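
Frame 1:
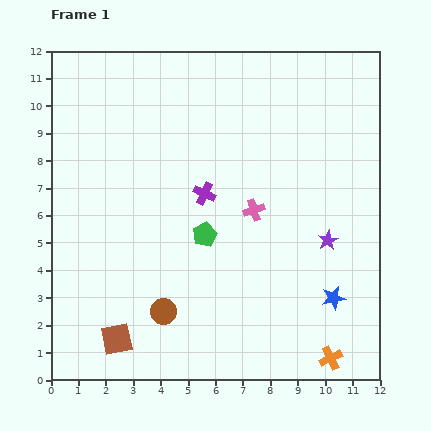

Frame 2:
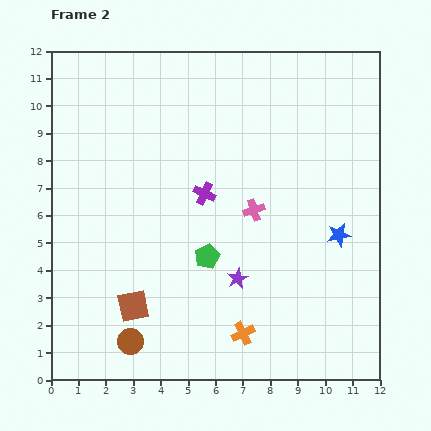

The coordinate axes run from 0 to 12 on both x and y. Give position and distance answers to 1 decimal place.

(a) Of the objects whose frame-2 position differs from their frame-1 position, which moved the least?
the green pentagon

(moved 0.8)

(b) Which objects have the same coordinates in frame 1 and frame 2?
the pink cross, the purple cross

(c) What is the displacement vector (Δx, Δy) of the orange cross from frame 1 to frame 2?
(-3.2, 0.9)

The orange cross was at (10.2, 0.8) in frame 1 and (7.0, 1.7) in frame 2.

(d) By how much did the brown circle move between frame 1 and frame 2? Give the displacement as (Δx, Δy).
(-1.2, -1.1)

The brown circle was at (4.1, 2.5) in frame 1 and (2.9, 1.4) in frame 2.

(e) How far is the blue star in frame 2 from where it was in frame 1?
2.3

The blue star moved from (10.3, 3.0) to (10.5, 5.3), a distance of √(0.2² + 2.3²) ≈ 2.3.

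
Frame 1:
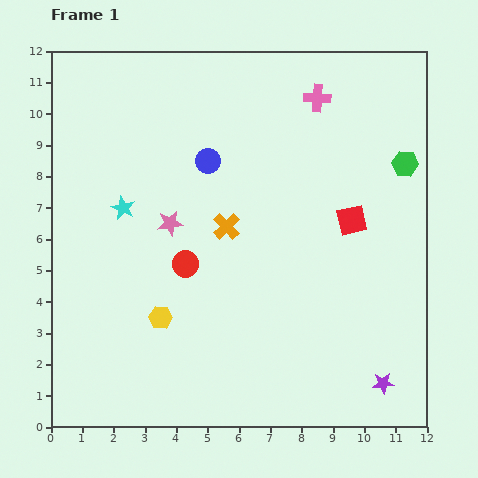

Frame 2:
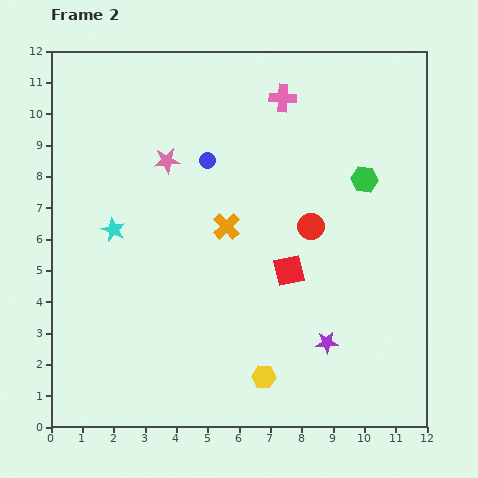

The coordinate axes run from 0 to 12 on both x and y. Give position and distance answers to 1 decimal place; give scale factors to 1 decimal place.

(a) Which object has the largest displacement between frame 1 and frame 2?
the red circle

(moved 4.2; next 3.8)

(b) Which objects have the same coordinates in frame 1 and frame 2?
the blue circle, the orange cross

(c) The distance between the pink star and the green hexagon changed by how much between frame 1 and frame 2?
-1.4

Distance in frame 1: 7.7. Distance in frame 2: 6.3.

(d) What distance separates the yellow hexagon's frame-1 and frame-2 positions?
3.8

The yellow hexagon moved from (3.5, 3.5) to (6.8, 1.6), a distance of √(3.3² + 1.9²) ≈ 3.8.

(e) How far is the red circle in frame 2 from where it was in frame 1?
4.2

The red circle moved from (4.3, 5.2) to (8.3, 6.4), a distance of √(4.0² + 1.2²) ≈ 4.2.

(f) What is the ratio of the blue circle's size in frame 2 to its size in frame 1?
0.6×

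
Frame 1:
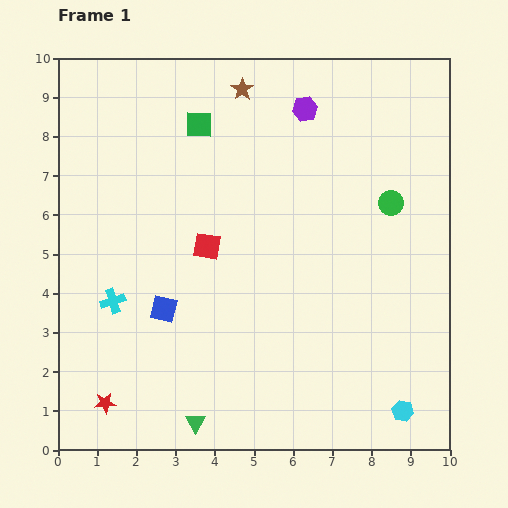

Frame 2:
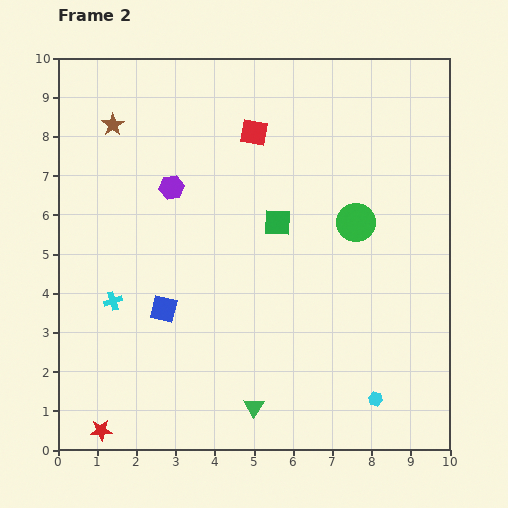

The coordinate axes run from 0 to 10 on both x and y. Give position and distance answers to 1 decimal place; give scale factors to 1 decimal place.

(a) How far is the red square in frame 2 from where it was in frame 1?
3.1

The red square moved from (3.8, 5.2) to (5.0, 8.1), a distance of √(1.2² + 2.9²) ≈ 3.1.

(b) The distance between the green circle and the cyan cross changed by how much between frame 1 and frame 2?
-1.0

Distance in frame 1: 7.5. Distance in frame 2: 6.5.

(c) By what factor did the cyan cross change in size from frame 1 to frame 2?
0.8×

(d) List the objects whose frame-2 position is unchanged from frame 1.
the blue square, the cyan cross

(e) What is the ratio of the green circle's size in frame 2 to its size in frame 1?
1.6×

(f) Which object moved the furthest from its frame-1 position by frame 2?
the purple hexagon

(moved 3.9; next 3.4)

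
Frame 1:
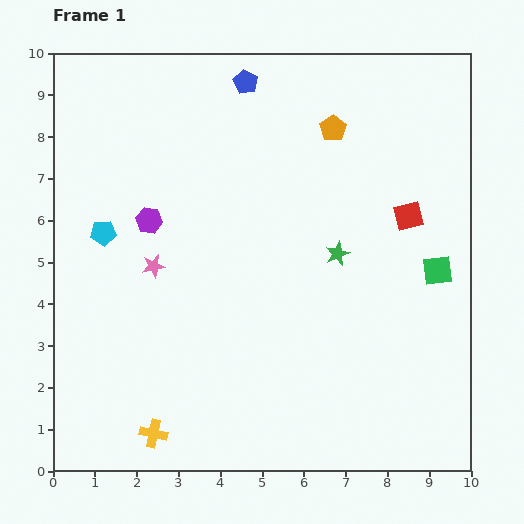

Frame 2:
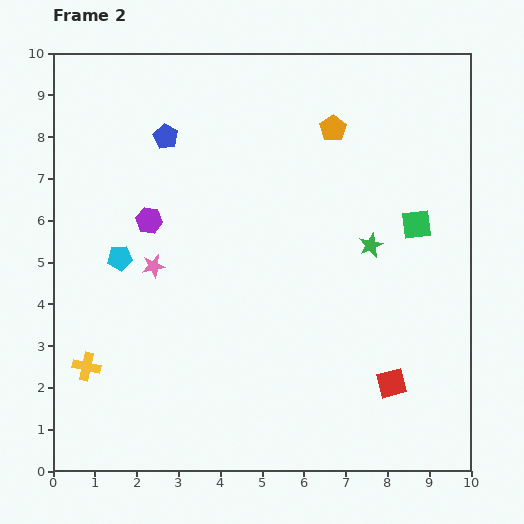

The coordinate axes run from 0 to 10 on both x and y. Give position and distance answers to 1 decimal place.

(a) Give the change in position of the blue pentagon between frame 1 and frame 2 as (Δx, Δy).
(-1.9, -1.3)

The blue pentagon was at (4.6, 9.3) in frame 1 and (2.7, 8.0) in frame 2.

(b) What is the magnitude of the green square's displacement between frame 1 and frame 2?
1.2

The green square moved from (9.2, 4.8) to (8.7, 5.9), a distance of √(0.5² + 1.1²) ≈ 1.2.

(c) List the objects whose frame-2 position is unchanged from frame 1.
the purple hexagon, the orange pentagon, the pink star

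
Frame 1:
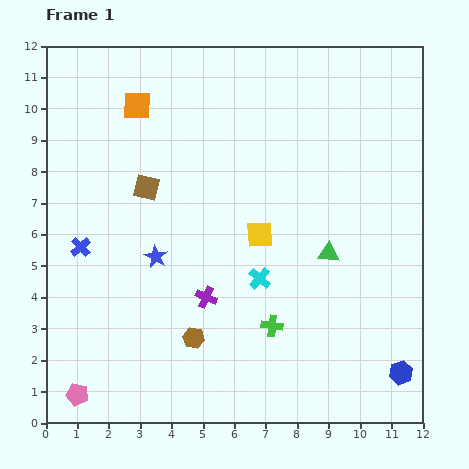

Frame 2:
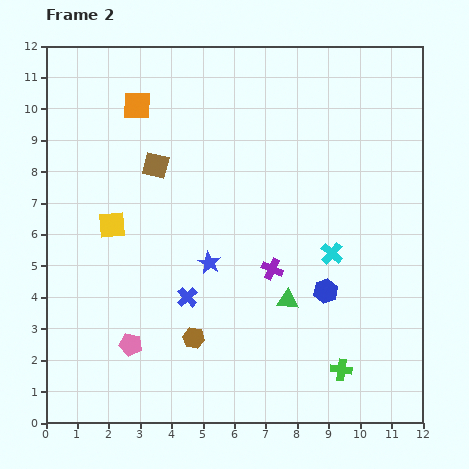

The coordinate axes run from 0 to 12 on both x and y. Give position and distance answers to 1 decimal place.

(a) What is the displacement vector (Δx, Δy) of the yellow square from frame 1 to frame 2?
(-4.7, 0.3)

The yellow square was at (6.8, 6.0) in frame 1 and (2.1, 6.3) in frame 2.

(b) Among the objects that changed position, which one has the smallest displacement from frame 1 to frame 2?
the brown square

(moved 0.8)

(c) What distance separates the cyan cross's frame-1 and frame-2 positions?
2.4

The cyan cross moved from (6.8, 4.6) to (9.1, 5.4), a distance of √(2.3² + 0.8²) ≈ 2.4.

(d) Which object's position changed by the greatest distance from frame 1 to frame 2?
the yellow square

(moved 4.7; next 3.8)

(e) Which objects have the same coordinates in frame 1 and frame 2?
the orange square, the brown hexagon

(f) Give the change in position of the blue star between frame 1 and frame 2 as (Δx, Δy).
(1.7, -0.2)

The blue star was at (3.5, 5.3) in frame 1 and (5.2, 5.1) in frame 2.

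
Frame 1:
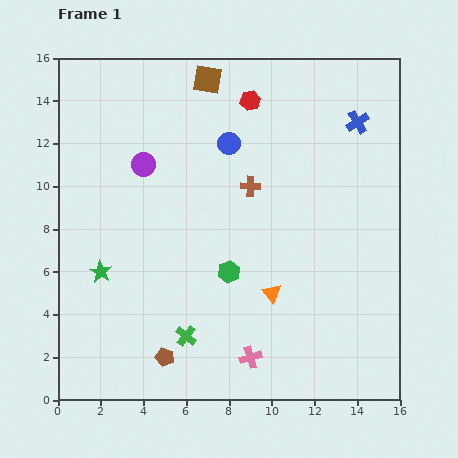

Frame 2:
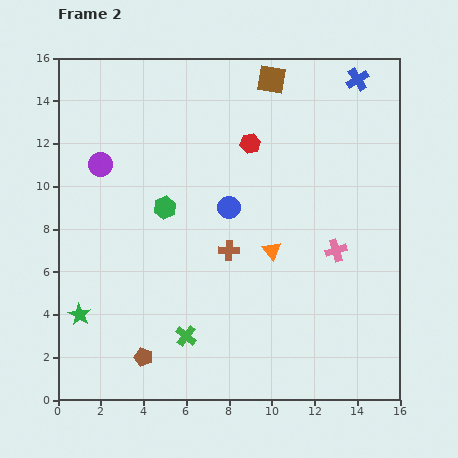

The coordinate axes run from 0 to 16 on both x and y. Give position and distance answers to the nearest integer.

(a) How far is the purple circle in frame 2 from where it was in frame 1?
2

The purple circle moved from (4, 11) to (2, 11), a distance of √(2² + 0²) ≈ 2.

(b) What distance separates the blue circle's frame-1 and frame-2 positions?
3

The blue circle moved from (8, 12) to (8, 9), a distance of √(0² + 3²) ≈ 3.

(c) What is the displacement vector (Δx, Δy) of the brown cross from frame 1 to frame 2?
(-1, -3)

The brown cross was at (9, 10) in frame 1 and (8, 7) in frame 2.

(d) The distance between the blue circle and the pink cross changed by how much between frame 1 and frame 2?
-5

Distance in frame 1: 10. Distance in frame 2: 5.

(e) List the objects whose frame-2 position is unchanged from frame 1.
the green cross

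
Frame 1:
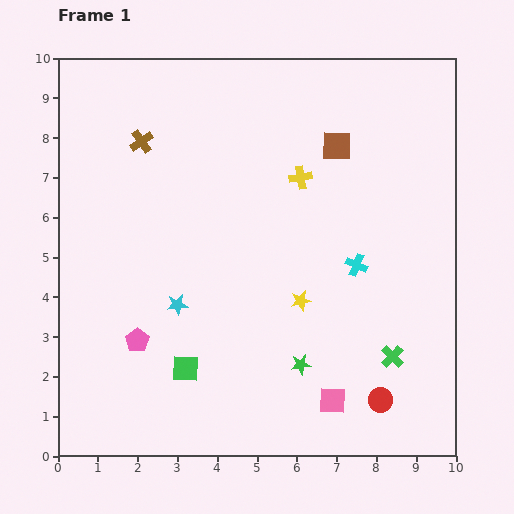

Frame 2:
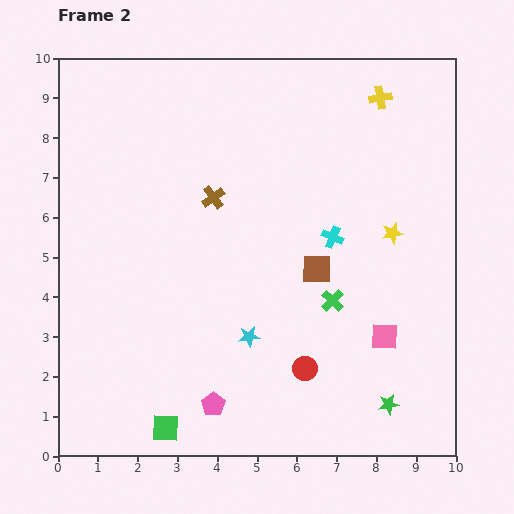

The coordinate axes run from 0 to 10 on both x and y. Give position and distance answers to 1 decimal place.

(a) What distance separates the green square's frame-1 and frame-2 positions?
1.6

The green square moved from (3.2, 2.2) to (2.7, 0.7), a distance of √(0.5² + 1.5²) ≈ 1.6.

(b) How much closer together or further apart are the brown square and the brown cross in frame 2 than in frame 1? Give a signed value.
-1.7

Distance in frame 1: 4.9. Distance in frame 2: 3.2.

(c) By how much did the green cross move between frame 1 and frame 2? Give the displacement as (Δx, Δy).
(-1.5, 1.4)

The green cross was at (8.4, 2.5) in frame 1 and (6.9, 3.9) in frame 2.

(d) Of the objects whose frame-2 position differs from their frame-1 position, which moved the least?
the cyan cross

(moved 0.9)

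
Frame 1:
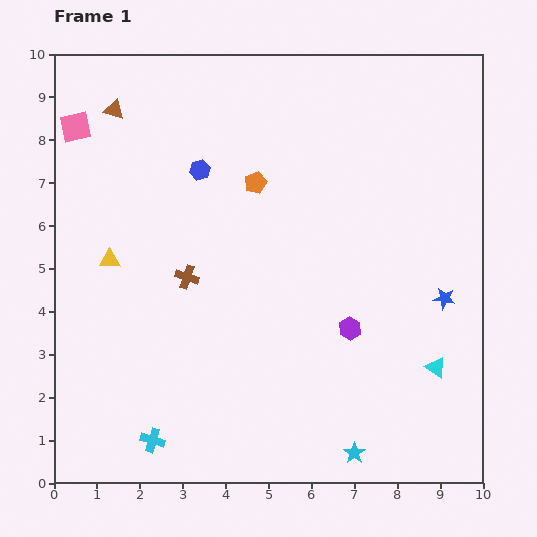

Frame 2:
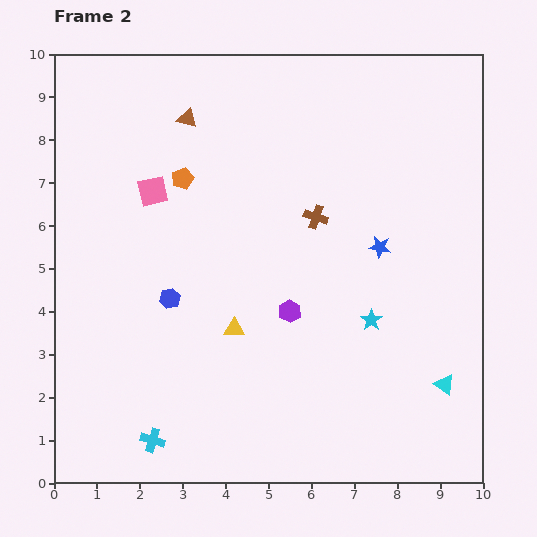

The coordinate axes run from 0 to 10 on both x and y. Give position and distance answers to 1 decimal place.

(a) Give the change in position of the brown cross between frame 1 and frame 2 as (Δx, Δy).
(3.0, 1.4)

The brown cross was at (3.1, 4.8) in frame 1 and (6.1, 6.2) in frame 2.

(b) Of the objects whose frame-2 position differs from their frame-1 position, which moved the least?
the cyan triangle

(moved 0.4)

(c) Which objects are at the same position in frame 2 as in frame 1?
the cyan cross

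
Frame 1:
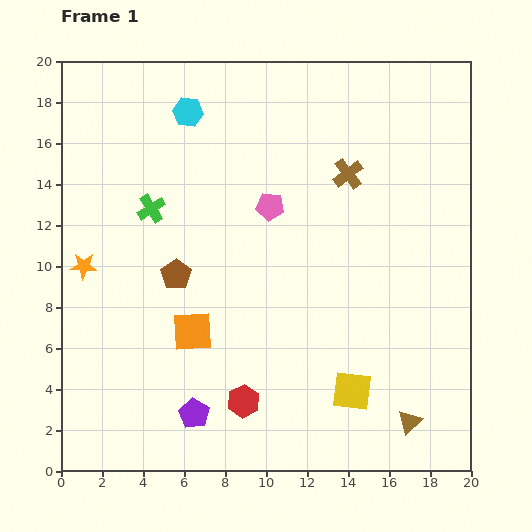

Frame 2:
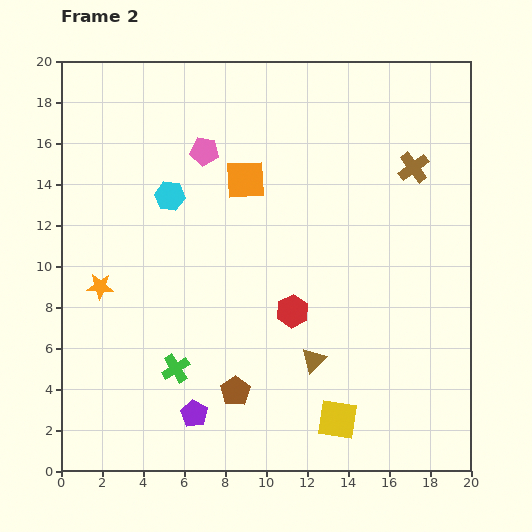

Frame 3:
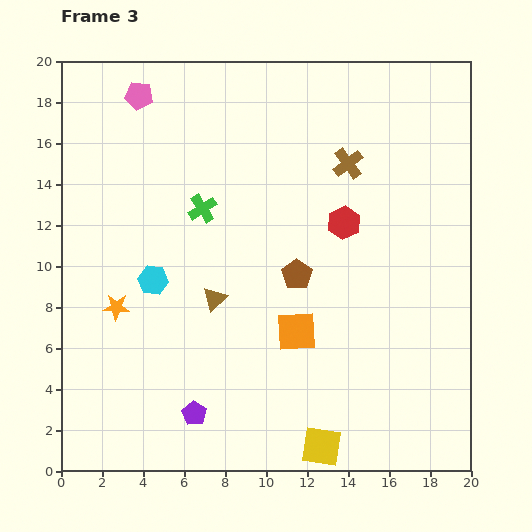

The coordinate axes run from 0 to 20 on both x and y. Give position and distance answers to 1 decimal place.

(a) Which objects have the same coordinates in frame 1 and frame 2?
the purple pentagon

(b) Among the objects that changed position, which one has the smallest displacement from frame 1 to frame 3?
the brown cross

(moved 0.5)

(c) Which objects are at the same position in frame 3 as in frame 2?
the purple pentagon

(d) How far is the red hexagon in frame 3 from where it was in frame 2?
5.0

The red hexagon moved from (11.3, 7.8) to (13.8, 12.1), a distance of √(2.5² + 4.3²) ≈ 5.0.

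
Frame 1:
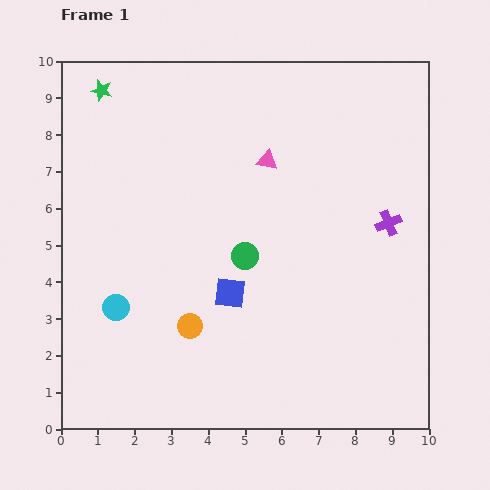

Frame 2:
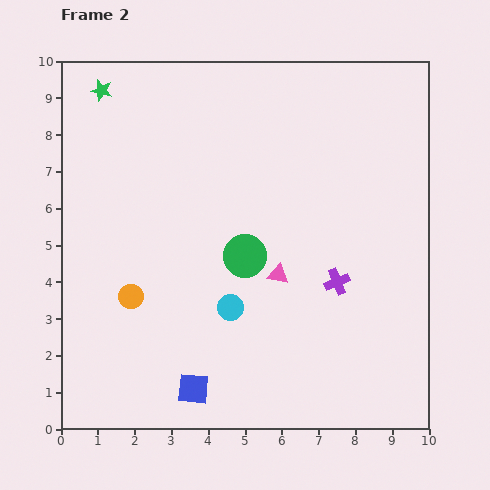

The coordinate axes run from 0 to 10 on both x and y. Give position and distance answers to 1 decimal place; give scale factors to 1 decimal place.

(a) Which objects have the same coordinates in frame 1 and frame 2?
the green circle, the green star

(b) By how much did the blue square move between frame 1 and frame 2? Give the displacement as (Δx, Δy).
(-1.0, -2.6)

The blue square was at (4.6, 3.7) in frame 1 and (3.6, 1.1) in frame 2.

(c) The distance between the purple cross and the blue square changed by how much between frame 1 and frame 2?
+0.2

Distance in frame 1: 4.7. Distance in frame 2: 4.9.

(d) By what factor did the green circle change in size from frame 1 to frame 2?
1.6×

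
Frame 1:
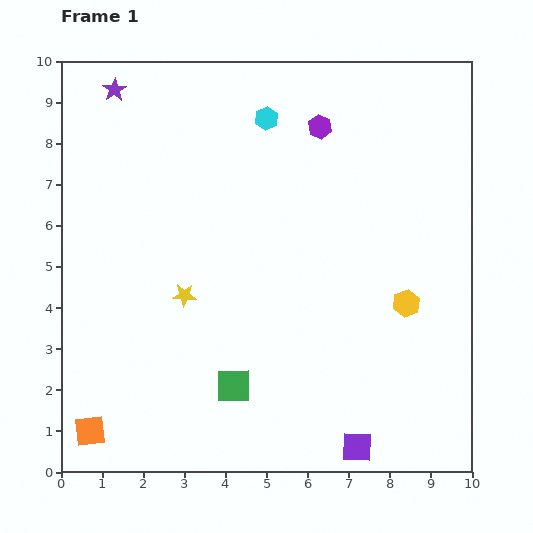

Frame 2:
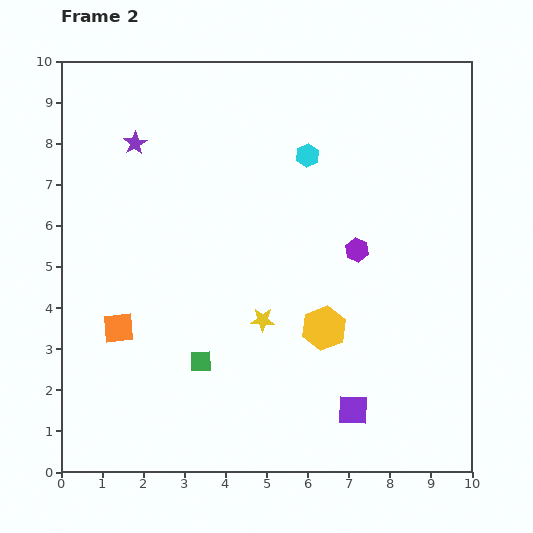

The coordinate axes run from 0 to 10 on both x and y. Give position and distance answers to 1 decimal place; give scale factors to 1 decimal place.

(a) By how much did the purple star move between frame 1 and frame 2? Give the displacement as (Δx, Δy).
(0.5, -1.3)

The purple star was at (1.3, 9.3) in frame 1 and (1.8, 8.0) in frame 2.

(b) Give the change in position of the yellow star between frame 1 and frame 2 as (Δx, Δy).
(1.9, -0.6)

The yellow star was at (3.0, 4.3) in frame 1 and (4.9, 3.7) in frame 2.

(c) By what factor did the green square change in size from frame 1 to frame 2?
0.6×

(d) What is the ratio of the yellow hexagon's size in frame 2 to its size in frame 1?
1.6×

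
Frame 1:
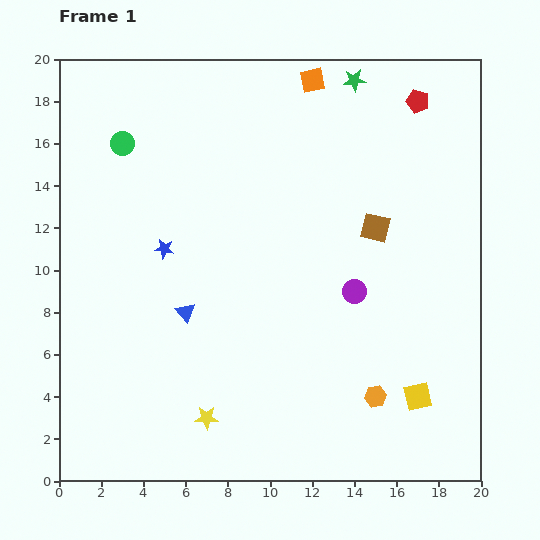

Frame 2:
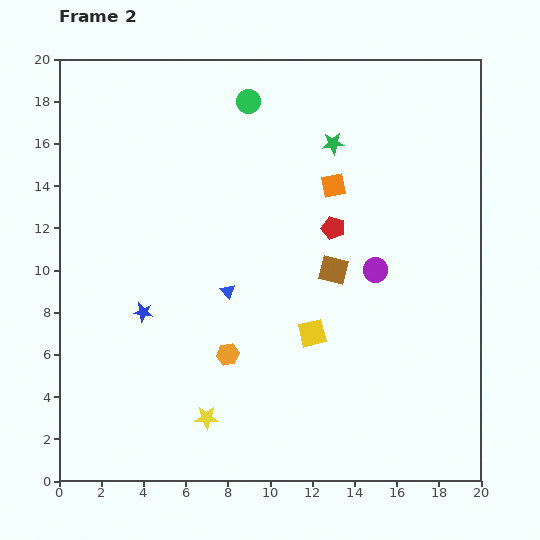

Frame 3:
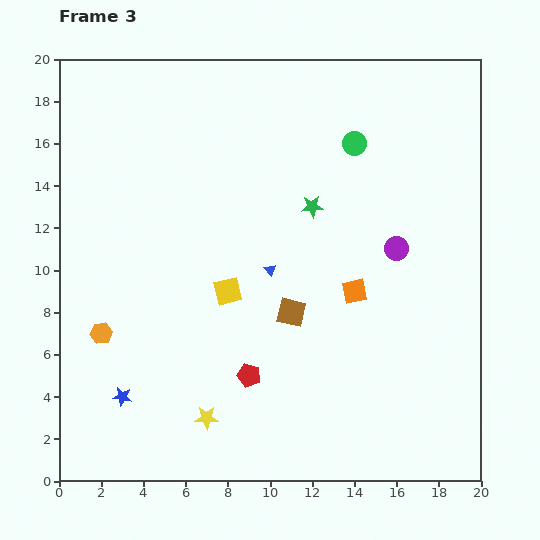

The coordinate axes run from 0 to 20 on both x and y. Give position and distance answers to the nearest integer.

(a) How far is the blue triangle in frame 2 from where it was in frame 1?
2

The blue triangle moved from (6, 8) to (8, 9), a distance of √(2² + 1²) ≈ 2.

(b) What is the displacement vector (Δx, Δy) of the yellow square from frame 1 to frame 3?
(-9, 5)

The yellow square was at (17, 4) in frame 1 and (8, 9) in frame 3.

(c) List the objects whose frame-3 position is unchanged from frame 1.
the yellow star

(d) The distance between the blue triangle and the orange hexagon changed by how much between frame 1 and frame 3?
-1

Distance in frame 1: 10. Distance in frame 3: 9.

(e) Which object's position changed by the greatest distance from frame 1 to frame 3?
the red pentagon

(moved 15; next 13)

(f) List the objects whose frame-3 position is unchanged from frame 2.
the yellow star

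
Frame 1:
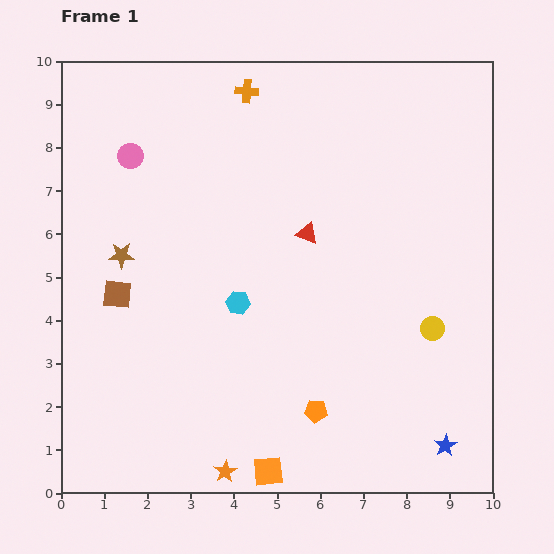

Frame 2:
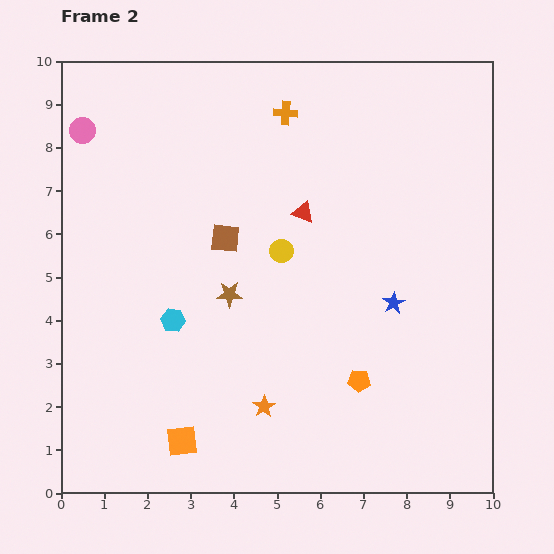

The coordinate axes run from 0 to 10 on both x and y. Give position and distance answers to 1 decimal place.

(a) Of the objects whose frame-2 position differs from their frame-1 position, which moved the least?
the red triangle

(moved 0.5)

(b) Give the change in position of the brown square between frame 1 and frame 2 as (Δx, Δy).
(2.5, 1.3)

The brown square was at (1.3, 4.6) in frame 1 and (3.8, 5.9) in frame 2.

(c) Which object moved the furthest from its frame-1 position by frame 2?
the yellow circle

(moved 3.9; next 3.5)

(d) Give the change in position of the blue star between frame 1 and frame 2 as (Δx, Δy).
(-1.2, 3.3)

The blue star was at (8.9, 1.1) in frame 1 and (7.7, 4.4) in frame 2.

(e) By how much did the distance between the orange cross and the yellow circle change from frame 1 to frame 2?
-3.8

Distance in frame 1: 7.0. Distance in frame 2: 3.2.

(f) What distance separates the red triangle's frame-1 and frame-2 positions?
0.5

The red triangle moved from (5.7, 6.0) to (5.6, 6.5), a distance of √(0.1² + 0.5²) ≈ 0.5.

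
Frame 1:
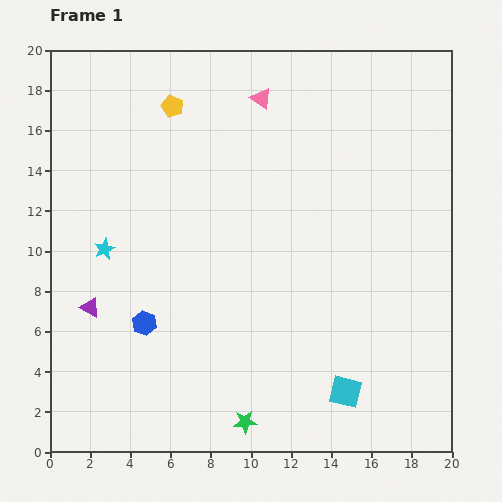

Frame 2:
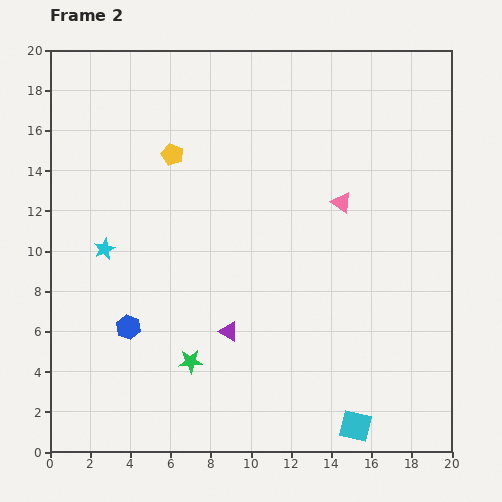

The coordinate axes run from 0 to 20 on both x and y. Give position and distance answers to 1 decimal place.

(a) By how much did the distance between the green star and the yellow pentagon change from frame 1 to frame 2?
-5.8

Distance in frame 1: 16.1. Distance in frame 2: 10.3.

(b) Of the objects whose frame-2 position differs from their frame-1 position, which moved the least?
the blue hexagon

(moved 0.8)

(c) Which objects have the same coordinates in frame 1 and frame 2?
the cyan star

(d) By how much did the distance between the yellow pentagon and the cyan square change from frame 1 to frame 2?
-0.3

Distance in frame 1: 16.6. Distance in frame 2: 16.3.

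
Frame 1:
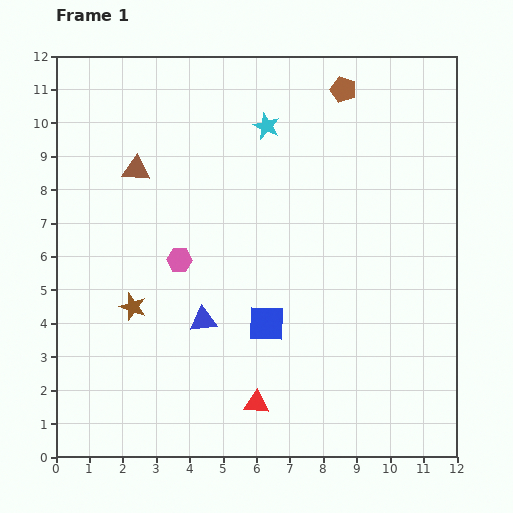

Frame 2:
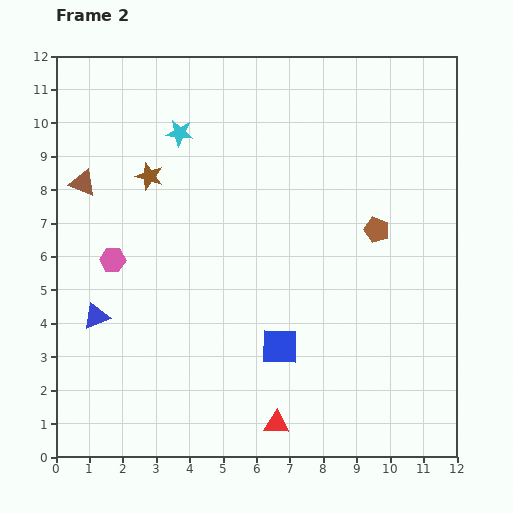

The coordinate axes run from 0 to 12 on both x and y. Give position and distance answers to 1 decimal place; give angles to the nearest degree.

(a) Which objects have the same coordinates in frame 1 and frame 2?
none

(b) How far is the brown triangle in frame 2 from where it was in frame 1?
1.6

The brown triangle moved from (2.4, 8.6) to (0.8, 8.2), a distance of √(1.6² + 0.4²) ≈ 1.6.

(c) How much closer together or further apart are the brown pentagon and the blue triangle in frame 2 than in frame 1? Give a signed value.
+0.7

Distance in frame 1: 8.1. Distance in frame 2: 8.8.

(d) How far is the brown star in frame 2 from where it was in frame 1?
3.9

The brown star moved from (2.3, 4.5) to (2.8, 8.4), a distance of √(0.5² + 3.9²) ≈ 3.9.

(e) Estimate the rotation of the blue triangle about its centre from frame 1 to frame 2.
16° counter-clockwise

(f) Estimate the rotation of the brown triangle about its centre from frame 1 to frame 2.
17° clockwise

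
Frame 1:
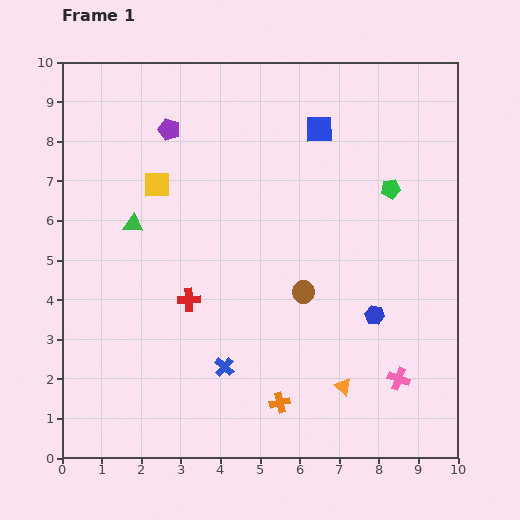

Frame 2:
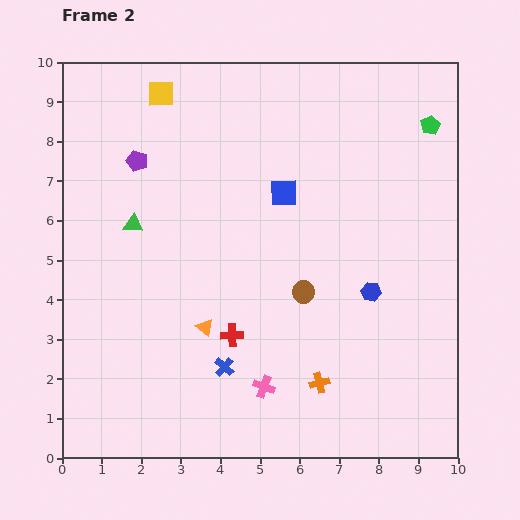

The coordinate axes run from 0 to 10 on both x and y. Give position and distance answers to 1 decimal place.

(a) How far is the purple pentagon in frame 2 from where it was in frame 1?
1.1

The purple pentagon moved from (2.7, 8.3) to (1.9, 7.5), a distance of √(0.8² + 0.8²) ≈ 1.1.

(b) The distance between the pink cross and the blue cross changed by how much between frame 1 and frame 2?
-3.3

Distance in frame 1: 4.4. Distance in frame 2: 1.1.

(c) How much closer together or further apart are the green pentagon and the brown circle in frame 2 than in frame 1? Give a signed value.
+1.9

Distance in frame 1: 3.4. Distance in frame 2: 5.3.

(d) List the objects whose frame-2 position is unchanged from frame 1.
the blue cross, the brown circle, the green triangle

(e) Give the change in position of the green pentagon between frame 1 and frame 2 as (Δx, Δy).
(1.0, 1.6)

The green pentagon was at (8.3, 6.8) in frame 1 and (9.3, 8.4) in frame 2.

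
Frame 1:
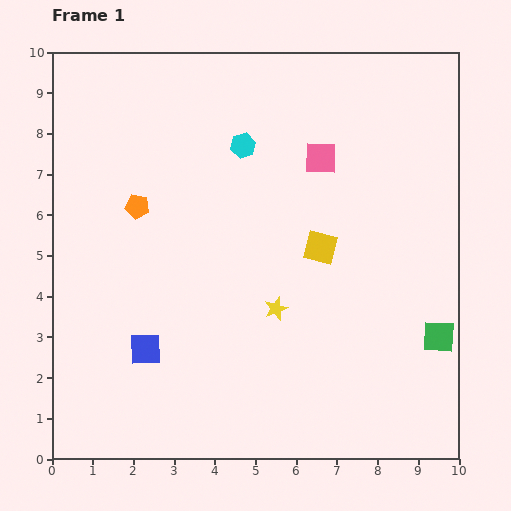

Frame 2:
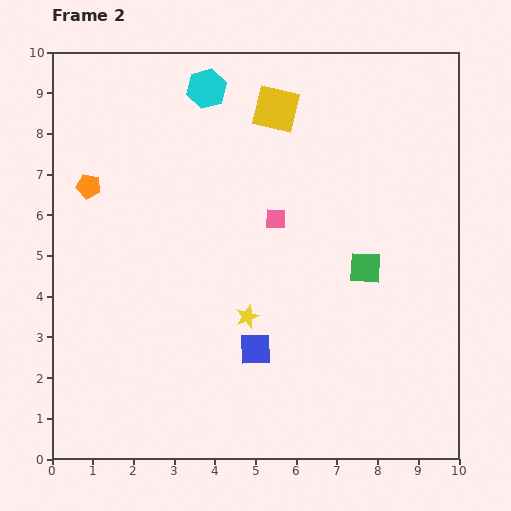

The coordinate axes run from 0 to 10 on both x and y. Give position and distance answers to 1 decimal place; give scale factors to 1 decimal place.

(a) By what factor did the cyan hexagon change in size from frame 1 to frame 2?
1.6×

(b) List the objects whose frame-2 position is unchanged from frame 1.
none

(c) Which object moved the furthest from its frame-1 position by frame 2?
the yellow square

(moved 3.6; next 2.7)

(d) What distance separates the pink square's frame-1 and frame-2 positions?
1.9

The pink square moved from (6.6, 7.4) to (5.5, 5.9), a distance of √(1.1² + 1.5²) ≈ 1.9.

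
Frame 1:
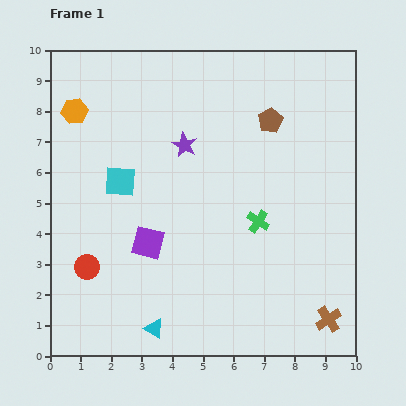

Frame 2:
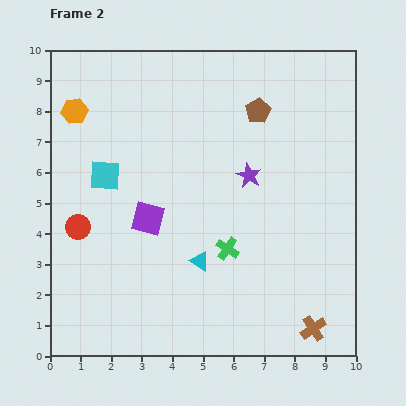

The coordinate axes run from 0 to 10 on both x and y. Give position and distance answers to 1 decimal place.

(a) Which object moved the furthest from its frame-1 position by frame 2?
the cyan triangle

(moved 2.7; next 2.3)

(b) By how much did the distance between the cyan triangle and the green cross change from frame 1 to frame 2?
-3.9

Distance in frame 1: 4.9. Distance in frame 2: 1.0.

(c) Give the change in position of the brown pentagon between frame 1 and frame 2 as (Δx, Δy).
(-0.4, 0.3)

The brown pentagon was at (7.2, 7.7) in frame 1 and (6.8, 8.0) in frame 2.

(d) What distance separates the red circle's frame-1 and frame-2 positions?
1.3

The red circle moved from (1.2, 2.9) to (0.9, 4.2), a distance of √(0.3² + 1.3²) ≈ 1.3.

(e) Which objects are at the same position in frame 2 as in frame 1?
the orange hexagon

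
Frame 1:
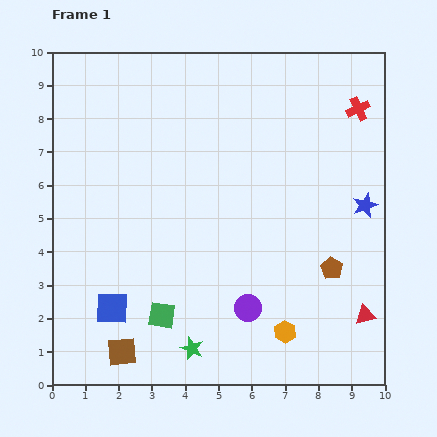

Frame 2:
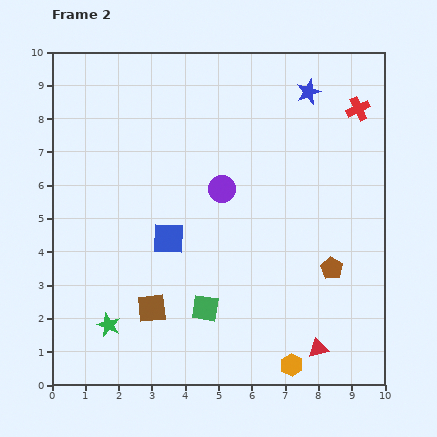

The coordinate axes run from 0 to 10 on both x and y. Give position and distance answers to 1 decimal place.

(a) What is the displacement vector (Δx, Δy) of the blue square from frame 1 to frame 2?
(1.7, 2.1)

The blue square was at (1.8, 2.3) in frame 1 and (3.5, 4.4) in frame 2.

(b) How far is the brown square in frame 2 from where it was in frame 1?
1.6

The brown square moved from (2.1, 1.0) to (3.0, 2.3), a distance of √(0.9² + 1.3²) ≈ 1.6.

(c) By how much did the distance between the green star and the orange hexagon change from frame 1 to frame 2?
+2.8

Distance in frame 1: 2.8. Distance in frame 2: 5.6.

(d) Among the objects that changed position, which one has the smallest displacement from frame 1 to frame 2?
the orange hexagon

(moved 1.0)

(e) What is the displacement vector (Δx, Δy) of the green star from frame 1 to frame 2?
(-2.5, 0.7)

The green star was at (4.2, 1.1) in frame 1 and (1.7, 1.8) in frame 2.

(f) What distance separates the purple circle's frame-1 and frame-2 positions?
3.7

The purple circle moved from (5.9, 2.3) to (5.1, 5.9), a distance of √(0.8² + 3.6²) ≈ 3.7.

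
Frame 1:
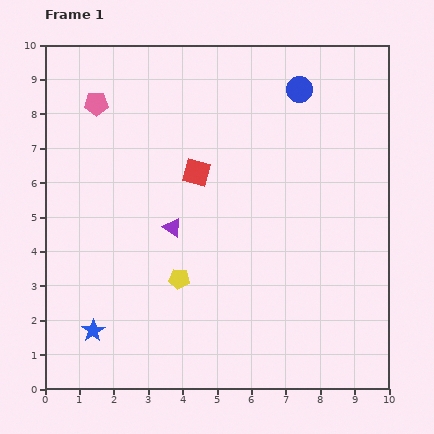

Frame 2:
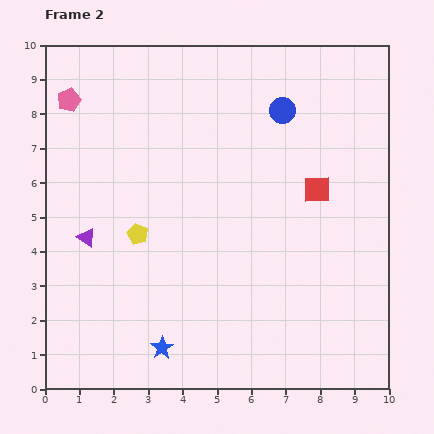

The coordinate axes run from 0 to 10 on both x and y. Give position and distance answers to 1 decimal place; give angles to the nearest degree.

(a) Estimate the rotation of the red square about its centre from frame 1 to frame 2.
16° counter-clockwise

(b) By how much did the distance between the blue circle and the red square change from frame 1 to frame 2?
-1.3

Distance in frame 1: 3.8. Distance in frame 2: 2.5.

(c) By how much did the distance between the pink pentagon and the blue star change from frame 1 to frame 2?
+1.1

Distance in frame 1: 6.6. Distance in frame 2: 7.7.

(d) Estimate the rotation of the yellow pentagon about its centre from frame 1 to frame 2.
18° clockwise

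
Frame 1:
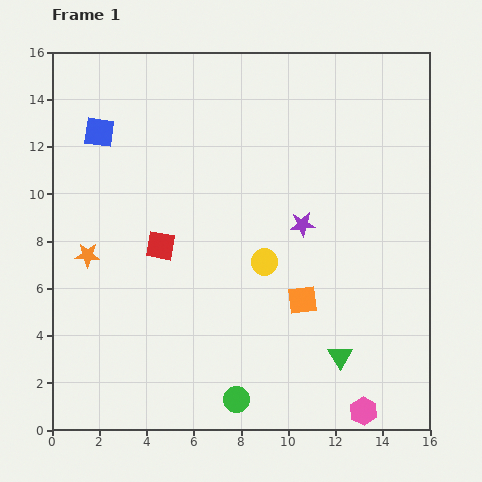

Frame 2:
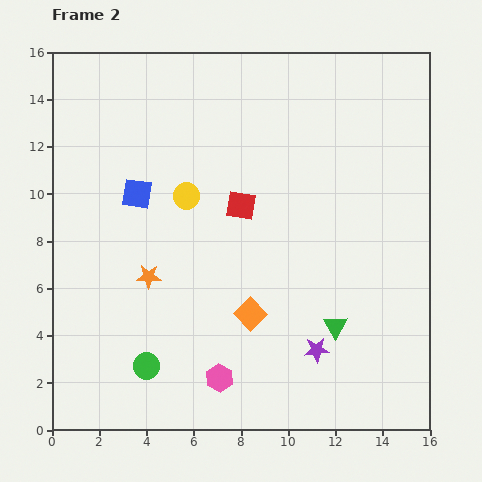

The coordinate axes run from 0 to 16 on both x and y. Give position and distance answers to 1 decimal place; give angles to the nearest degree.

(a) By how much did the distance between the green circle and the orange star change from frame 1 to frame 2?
-5.0

Distance in frame 1: 8.8. Distance in frame 2: 3.8.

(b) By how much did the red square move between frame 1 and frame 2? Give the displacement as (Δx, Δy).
(3.4, 1.7)

The red square was at (4.6, 7.8) in frame 1 and (8.0, 9.5) in frame 2.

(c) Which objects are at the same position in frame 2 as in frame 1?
none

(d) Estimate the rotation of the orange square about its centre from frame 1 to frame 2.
37° counter-clockwise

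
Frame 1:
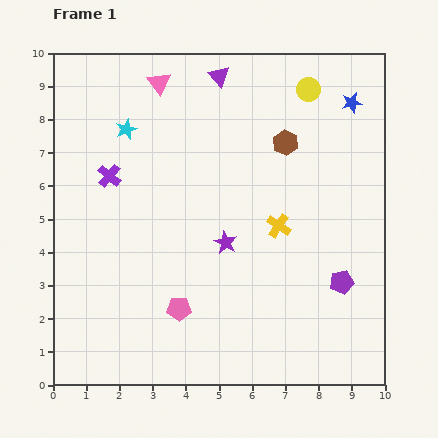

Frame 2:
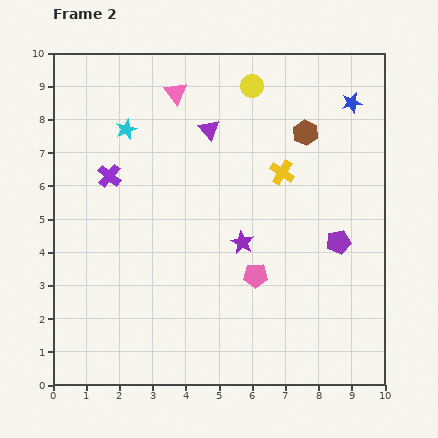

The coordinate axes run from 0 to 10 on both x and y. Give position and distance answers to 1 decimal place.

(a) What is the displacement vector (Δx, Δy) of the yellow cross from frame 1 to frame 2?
(0.1, 1.6)

The yellow cross was at (6.8, 4.8) in frame 1 and (6.9, 6.4) in frame 2.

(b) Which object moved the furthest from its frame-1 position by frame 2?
the pink pentagon

(moved 2.5; next 1.7)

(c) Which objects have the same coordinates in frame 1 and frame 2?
the blue star, the cyan star, the purple cross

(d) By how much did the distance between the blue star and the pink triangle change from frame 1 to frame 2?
-0.5

Distance in frame 1: 5.8. Distance in frame 2: 5.3.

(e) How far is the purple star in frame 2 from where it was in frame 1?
0.5

The purple star moved from (5.2, 4.3) to (5.7, 4.3), a distance of √(0.5² + 0.0²) ≈ 0.5.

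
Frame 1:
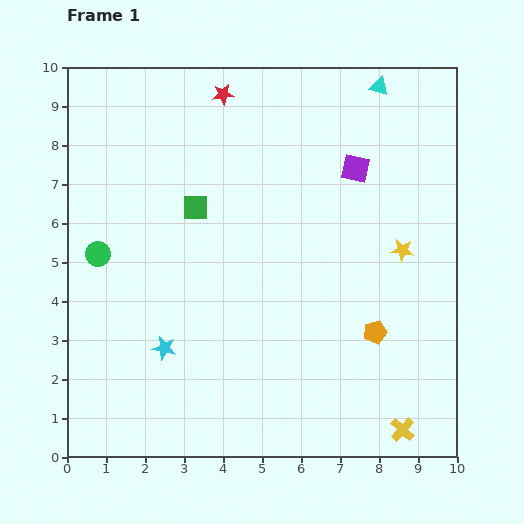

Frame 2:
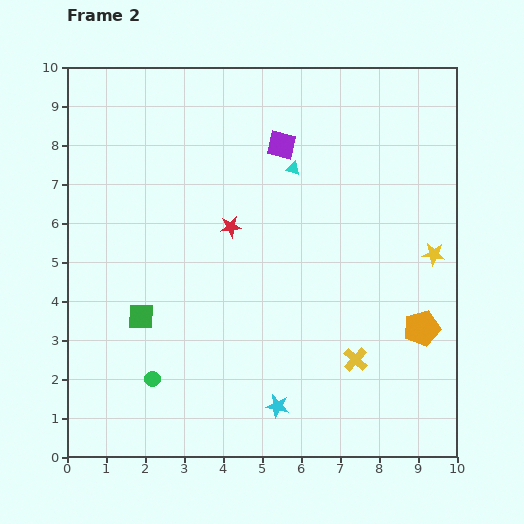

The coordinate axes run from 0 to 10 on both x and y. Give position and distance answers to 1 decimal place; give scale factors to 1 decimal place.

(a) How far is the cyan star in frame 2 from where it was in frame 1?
3.3

The cyan star moved from (2.5, 2.8) to (5.4, 1.3), a distance of √(2.9² + 1.5²) ≈ 3.3.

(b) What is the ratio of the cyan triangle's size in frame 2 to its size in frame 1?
0.7×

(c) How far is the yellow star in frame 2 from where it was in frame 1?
0.8

The yellow star moved from (8.6, 5.3) to (9.4, 5.2), a distance of √(0.8² + 0.1²) ≈ 0.8.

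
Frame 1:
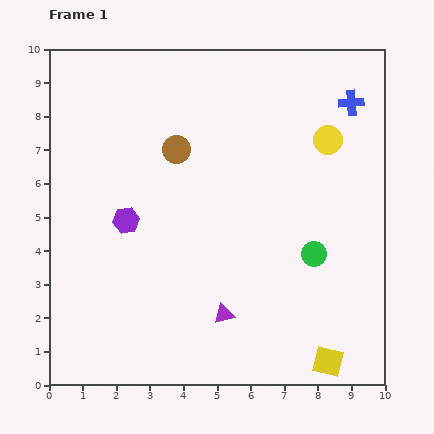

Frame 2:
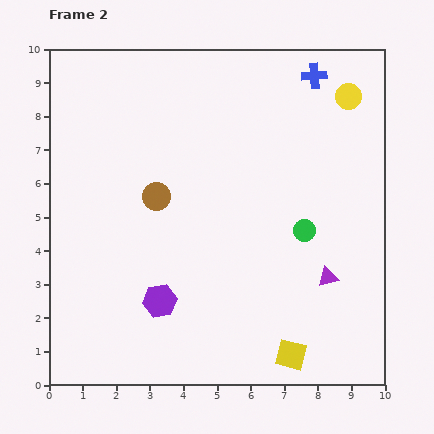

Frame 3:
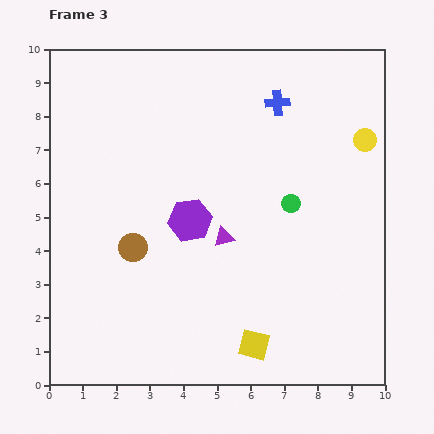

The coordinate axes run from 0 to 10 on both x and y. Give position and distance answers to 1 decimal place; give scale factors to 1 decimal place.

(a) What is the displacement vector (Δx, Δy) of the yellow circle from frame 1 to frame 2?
(0.6, 1.3)

The yellow circle was at (8.3, 7.3) in frame 1 and (8.9, 8.6) in frame 2.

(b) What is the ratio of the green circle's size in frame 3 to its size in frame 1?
0.8×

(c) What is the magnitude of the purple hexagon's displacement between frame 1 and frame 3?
1.9

The purple hexagon moved from (2.3, 4.9) to (4.2, 4.9), a distance of √(1.9² + 0.0²) ≈ 1.9.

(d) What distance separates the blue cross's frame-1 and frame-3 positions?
2.2

The blue cross moved from (9.0, 8.4) to (6.8, 8.4), a distance of √(2.2² + 0.0²) ≈ 2.2.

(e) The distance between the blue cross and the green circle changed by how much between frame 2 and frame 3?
-1.6

Distance in frame 2: 4.6. Distance in frame 3: 3.0.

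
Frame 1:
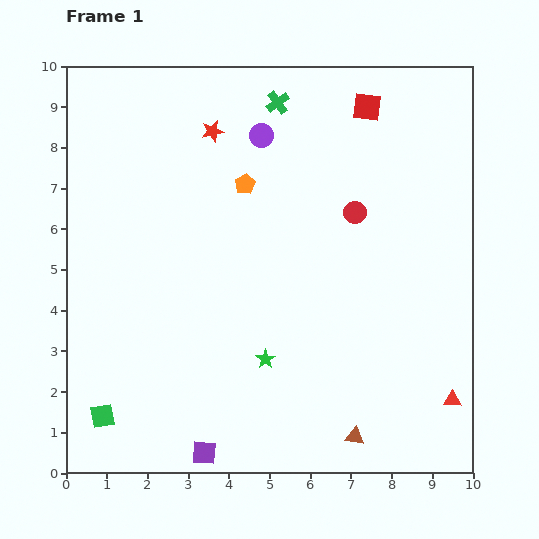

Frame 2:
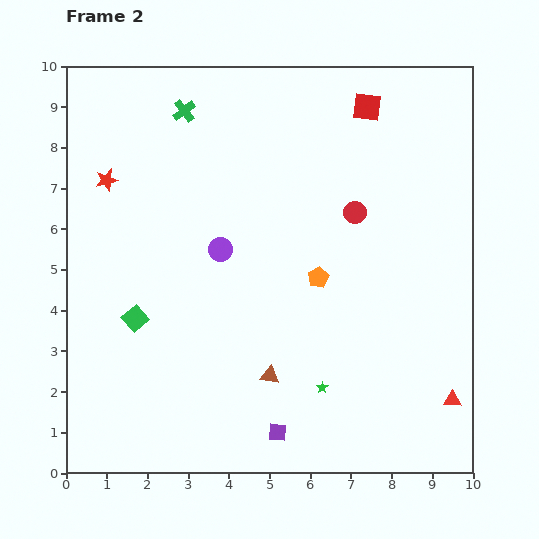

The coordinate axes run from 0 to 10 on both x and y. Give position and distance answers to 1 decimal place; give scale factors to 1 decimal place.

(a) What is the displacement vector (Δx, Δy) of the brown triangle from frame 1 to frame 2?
(-2.1, 1.5)

The brown triangle was at (7.1, 0.9) in frame 1 and (5.0, 2.4) in frame 2.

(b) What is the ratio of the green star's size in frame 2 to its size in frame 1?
0.6×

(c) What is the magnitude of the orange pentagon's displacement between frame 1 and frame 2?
2.9

The orange pentagon moved from (4.4, 7.1) to (6.2, 4.8), a distance of √(1.8² + 2.3²) ≈ 2.9.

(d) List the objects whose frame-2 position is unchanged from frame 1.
the red circle, the red square, the red triangle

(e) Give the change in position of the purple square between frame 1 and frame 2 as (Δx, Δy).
(1.8, 0.5)

The purple square was at (3.4, 0.5) in frame 1 and (5.2, 1.0) in frame 2.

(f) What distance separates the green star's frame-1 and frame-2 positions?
1.6

The green star moved from (4.9, 2.8) to (6.3, 2.1), a distance of √(1.4² + 0.7²) ≈ 1.6.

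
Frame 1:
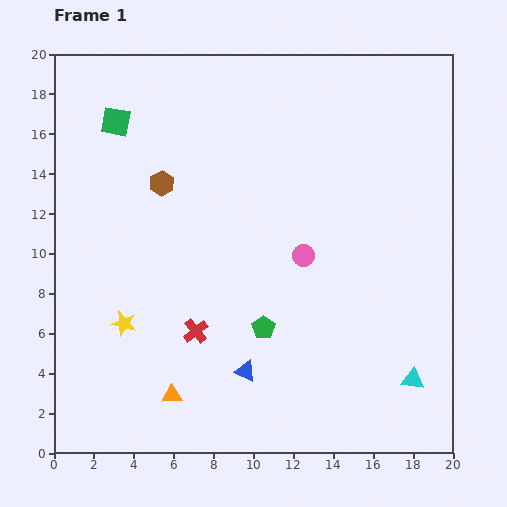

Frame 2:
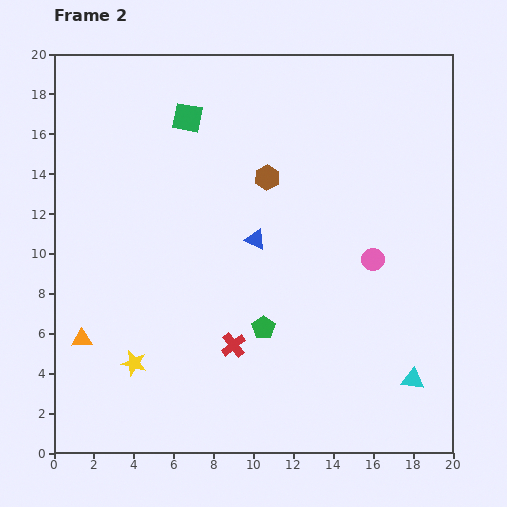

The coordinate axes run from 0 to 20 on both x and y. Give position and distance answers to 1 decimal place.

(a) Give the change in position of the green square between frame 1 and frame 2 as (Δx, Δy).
(3.6, 0.2)

The green square was at (3.1, 16.6) in frame 1 and (6.7, 16.8) in frame 2.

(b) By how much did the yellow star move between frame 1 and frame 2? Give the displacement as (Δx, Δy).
(0.5, -2.0)

The yellow star was at (3.5, 6.5) in frame 1 and (4.0, 4.5) in frame 2.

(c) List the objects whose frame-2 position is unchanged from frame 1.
the green pentagon, the cyan triangle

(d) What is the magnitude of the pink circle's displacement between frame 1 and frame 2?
3.5

The pink circle moved from (12.5, 9.9) to (16.0, 9.7), a distance of √(3.5² + 0.2²) ≈ 3.5.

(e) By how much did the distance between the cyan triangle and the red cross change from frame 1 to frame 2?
-2.0

Distance in frame 1: 11.2. Distance in frame 2: 9.2.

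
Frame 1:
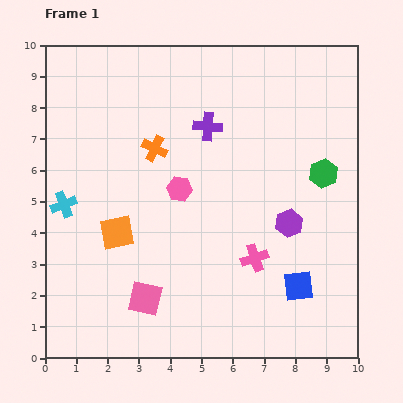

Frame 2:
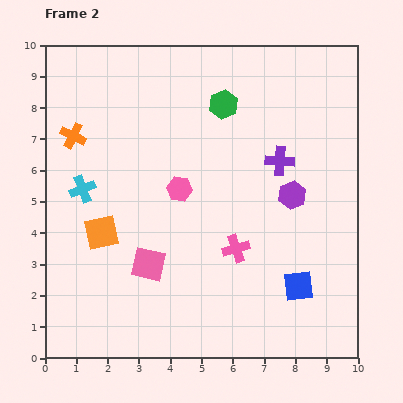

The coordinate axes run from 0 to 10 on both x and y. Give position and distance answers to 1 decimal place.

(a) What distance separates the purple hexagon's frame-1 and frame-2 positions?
0.9

The purple hexagon moved from (7.8, 4.3) to (7.9, 5.2), a distance of √(0.1² + 0.9²) ≈ 0.9.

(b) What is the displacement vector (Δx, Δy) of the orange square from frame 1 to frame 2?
(-0.5, 0.0)

The orange square was at (2.3, 4.0) in frame 1 and (1.8, 4.0) in frame 2.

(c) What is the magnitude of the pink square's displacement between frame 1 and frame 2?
1.1

The pink square moved from (3.2, 1.9) to (3.3, 3.0), a distance of √(0.1² + 1.1²) ≈ 1.1.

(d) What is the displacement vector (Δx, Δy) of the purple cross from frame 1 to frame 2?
(2.3, -1.1)

The purple cross was at (5.2, 7.4) in frame 1 and (7.5, 6.3) in frame 2.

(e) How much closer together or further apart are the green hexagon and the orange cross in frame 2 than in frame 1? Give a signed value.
-0.6

Distance in frame 1: 5.5. Distance in frame 2: 4.9.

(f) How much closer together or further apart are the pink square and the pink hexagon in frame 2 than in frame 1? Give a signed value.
-1.1

Distance in frame 1: 3.7. Distance in frame 2: 2.6.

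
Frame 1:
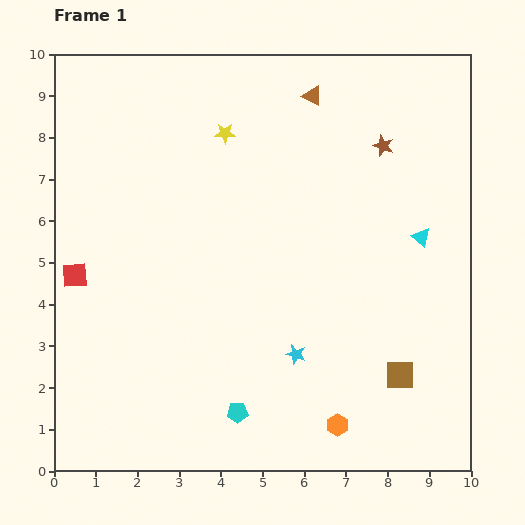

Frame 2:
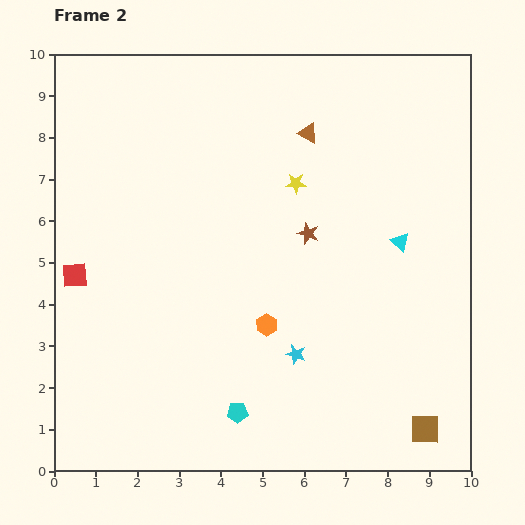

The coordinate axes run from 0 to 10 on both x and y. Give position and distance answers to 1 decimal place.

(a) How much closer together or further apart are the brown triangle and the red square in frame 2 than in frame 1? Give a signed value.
-0.5

Distance in frame 1: 7.1. Distance in frame 2: 6.6.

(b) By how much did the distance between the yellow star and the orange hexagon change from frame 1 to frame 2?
-4.0

Distance in frame 1: 7.5. Distance in frame 2: 3.5.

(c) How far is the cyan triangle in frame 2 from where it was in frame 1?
0.5

The cyan triangle moved from (8.8, 5.6) to (8.3, 5.5), a distance of √(0.5² + 0.1²) ≈ 0.5.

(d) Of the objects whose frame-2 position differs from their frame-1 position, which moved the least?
the cyan triangle

(moved 0.5)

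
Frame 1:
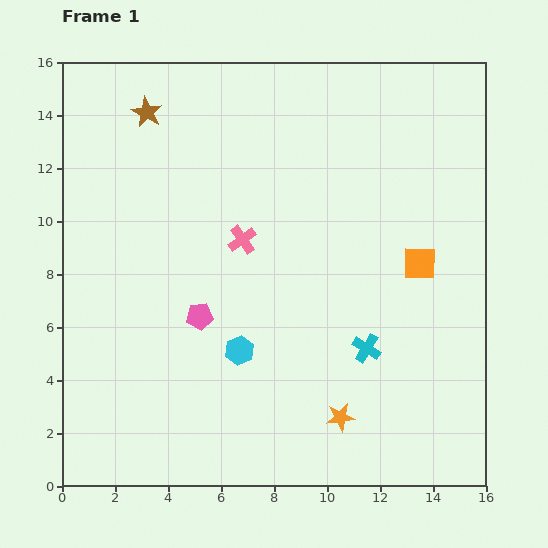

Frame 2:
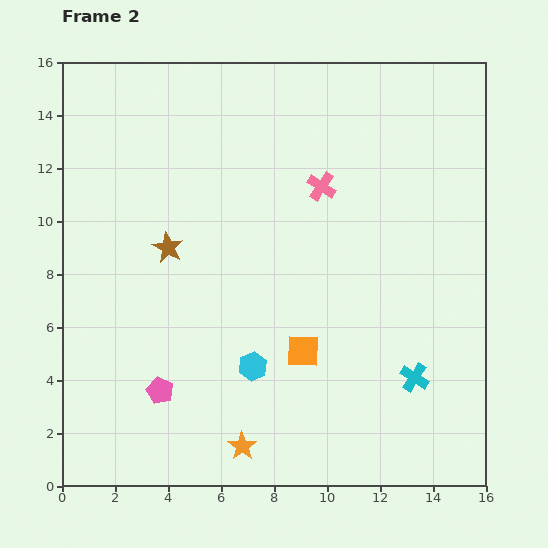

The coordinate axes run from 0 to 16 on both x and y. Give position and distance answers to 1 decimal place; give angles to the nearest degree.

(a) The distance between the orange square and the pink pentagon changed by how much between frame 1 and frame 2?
-2.9

Distance in frame 1: 8.5. Distance in frame 2: 5.6.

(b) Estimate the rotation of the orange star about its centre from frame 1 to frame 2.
29° counter-clockwise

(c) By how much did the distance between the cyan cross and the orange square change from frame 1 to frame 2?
+0.5

Distance in frame 1: 3.8. Distance in frame 2: 4.3.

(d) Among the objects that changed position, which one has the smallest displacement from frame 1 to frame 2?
the cyan hexagon

(moved 0.8)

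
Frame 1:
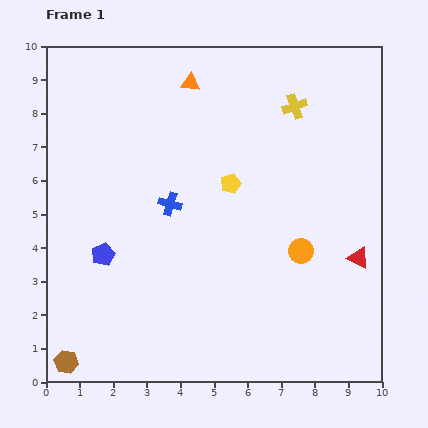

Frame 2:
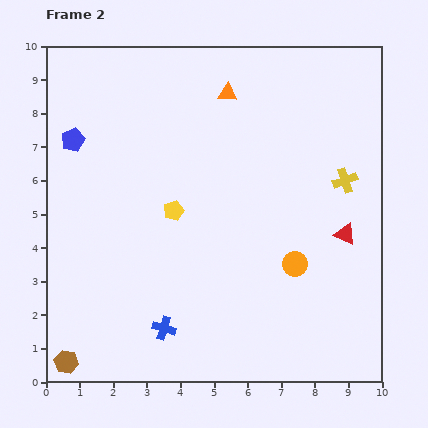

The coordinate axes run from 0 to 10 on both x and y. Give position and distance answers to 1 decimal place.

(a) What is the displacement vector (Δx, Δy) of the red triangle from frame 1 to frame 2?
(-0.4, 0.7)

The red triangle was at (9.3, 3.7) in frame 1 and (8.9, 4.4) in frame 2.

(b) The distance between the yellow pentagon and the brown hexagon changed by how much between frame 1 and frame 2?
-1.7

Distance in frame 1: 7.2. Distance in frame 2: 5.5.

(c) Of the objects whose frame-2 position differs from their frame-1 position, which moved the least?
the orange circle

(moved 0.4)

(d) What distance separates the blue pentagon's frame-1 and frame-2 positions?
3.5

The blue pentagon moved from (1.7, 3.8) to (0.8, 7.2), a distance of √(0.9² + 3.4²) ≈ 3.5.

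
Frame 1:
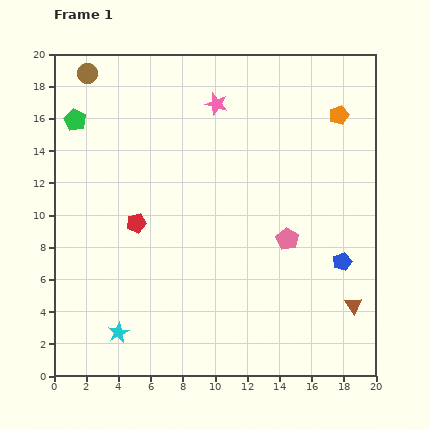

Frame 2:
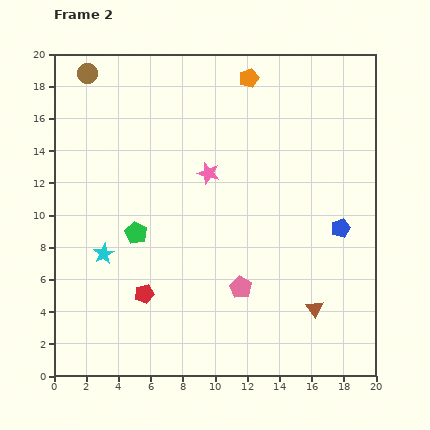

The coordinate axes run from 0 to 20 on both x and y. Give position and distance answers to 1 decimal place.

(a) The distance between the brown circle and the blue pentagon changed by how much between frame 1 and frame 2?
-1.3

Distance in frame 1: 19.7. Distance in frame 2: 18.4.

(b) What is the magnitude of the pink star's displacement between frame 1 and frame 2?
4.3

The pink star moved from (10.1, 16.9) to (9.6, 12.6), a distance of √(0.5² + 4.3²) ≈ 4.3.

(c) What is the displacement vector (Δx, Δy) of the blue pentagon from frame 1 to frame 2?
(-0.1, 2.1)

The blue pentagon was at (17.9, 7.1) in frame 1 and (17.8, 9.2) in frame 2.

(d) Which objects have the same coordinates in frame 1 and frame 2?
the brown circle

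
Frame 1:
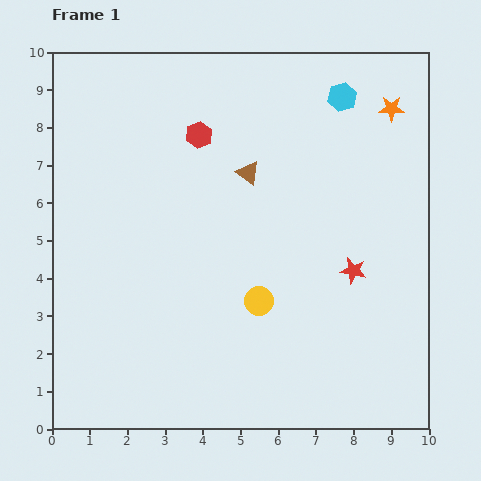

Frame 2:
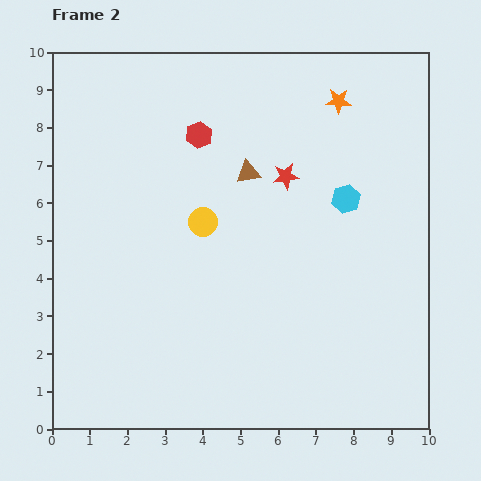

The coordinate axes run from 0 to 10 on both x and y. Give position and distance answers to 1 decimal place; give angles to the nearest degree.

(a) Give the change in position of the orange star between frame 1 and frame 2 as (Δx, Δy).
(-1.4, 0.2)

The orange star was at (9.0, 8.5) in frame 1 and (7.6, 8.7) in frame 2.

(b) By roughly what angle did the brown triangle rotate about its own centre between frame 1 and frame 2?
47° counter-clockwise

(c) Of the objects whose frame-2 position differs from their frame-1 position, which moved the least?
the orange star

(moved 1.4)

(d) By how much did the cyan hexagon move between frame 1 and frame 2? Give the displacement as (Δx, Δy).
(0.1, -2.7)

The cyan hexagon was at (7.7, 8.8) in frame 1 and (7.8, 6.1) in frame 2.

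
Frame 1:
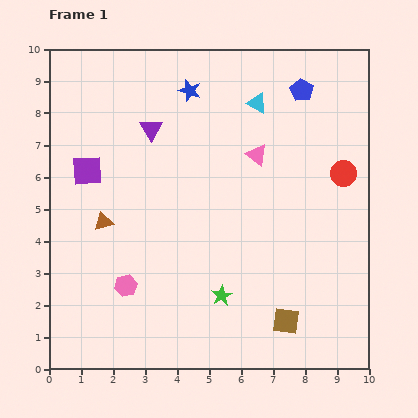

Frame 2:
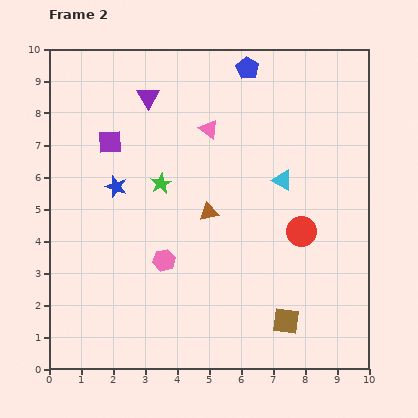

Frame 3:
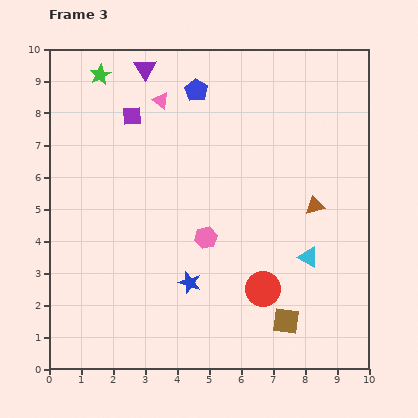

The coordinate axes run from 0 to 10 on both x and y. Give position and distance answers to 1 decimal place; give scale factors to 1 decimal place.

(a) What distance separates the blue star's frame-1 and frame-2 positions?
3.8

The blue star moved from (4.4, 8.7) to (2.1, 5.7), a distance of √(2.3² + 3.0²) ≈ 3.8.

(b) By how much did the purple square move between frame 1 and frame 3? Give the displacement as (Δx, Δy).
(1.4, 1.7)

The purple square was at (1.2, 6.2) in frame 1 and (2.6, 7.9) in frame 3.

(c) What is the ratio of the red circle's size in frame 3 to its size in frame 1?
1.3×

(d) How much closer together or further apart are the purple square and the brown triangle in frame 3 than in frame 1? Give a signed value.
+4.7

Distance in frame 1: 1.7. Distance in frame 3: 6.4.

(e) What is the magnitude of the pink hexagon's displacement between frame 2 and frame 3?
1.5

The pink hexagon moved from (3.6, 3.4) to (4.9, 4.1), a distance of √(1.3² + 0.7²) ≈ 1.5.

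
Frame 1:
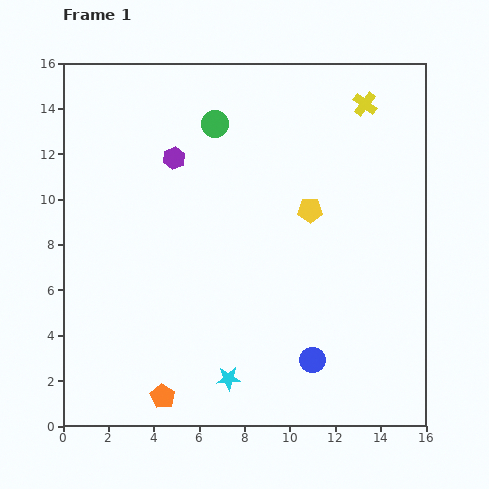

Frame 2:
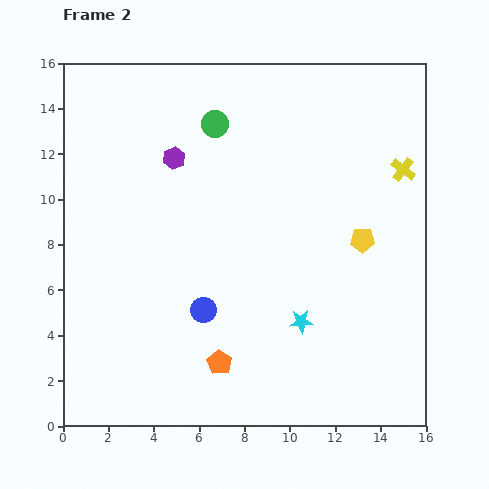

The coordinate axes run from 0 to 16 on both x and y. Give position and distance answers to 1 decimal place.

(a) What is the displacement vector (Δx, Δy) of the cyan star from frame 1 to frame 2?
(3.2, 2.5)

The cyan star was at (7.3, 2.1) in frame 1 and (10.5, 4.6) in frame 2.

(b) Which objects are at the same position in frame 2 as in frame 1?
the green circle, the purple hexagon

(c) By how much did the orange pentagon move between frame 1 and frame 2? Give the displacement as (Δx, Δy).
(2.5, 1.5)

The orange pentagon was at (4.4, 1.3) in frame 1 and (6.9, 2.8) in frame 2.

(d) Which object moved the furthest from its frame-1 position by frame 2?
the blue circle

(moved 5.3; next 4.1)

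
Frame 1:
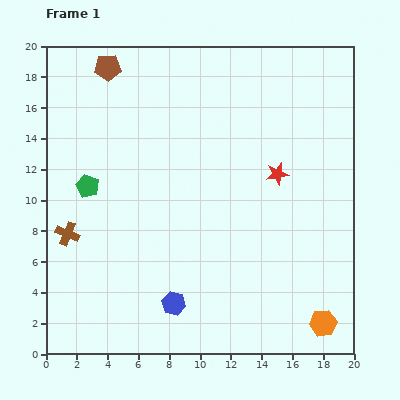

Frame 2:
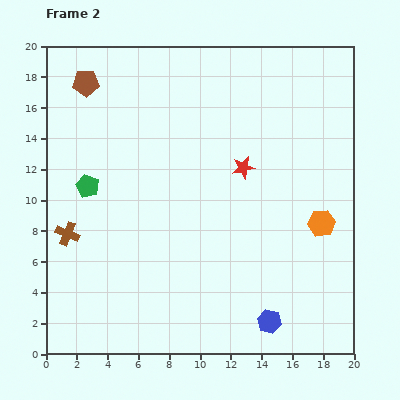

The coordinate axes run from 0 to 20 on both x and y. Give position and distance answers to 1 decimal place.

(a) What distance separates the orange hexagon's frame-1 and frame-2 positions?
6.5

The orange hexagon moved from (18.0, 2.0) to (17.9, 8.5), a distance of √(0.1² + 6.5²) ≈ 6.5.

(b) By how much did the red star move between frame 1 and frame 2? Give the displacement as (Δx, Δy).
(-2.2, 0.4)

The red star was at (15.0, 11.7) in frame 1 and (12.8, 12.1) in frame 2.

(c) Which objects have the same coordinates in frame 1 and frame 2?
the brown cross, the green pentagon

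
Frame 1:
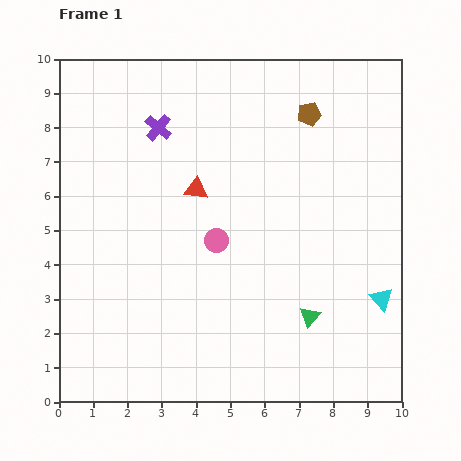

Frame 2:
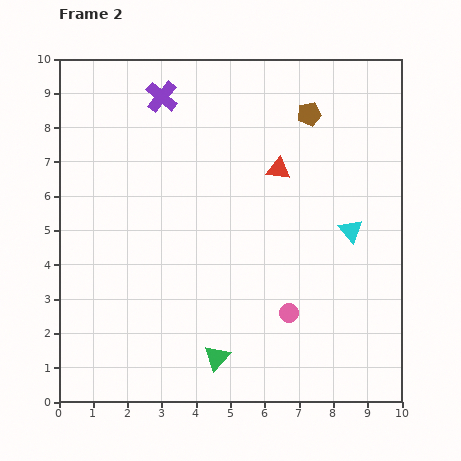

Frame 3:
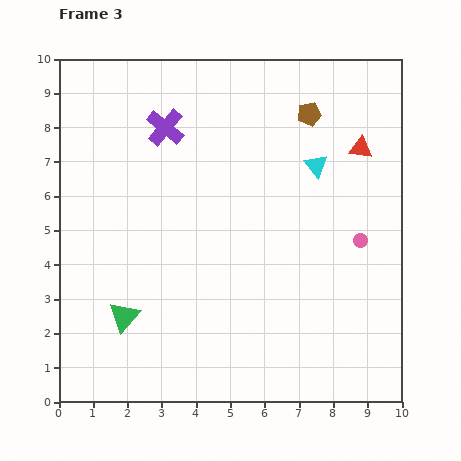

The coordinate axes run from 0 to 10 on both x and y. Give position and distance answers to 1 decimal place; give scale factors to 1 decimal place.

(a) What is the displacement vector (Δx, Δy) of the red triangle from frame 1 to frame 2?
(2.4, 0.6)

The red triangle was at (4.0, 6.2) in frame 1 and (6.4, 6.8) in frame 2.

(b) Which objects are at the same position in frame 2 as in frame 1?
the brown pentagon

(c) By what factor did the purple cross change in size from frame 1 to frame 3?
1.4×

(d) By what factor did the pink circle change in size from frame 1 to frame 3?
0.6×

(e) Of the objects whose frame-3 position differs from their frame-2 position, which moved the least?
the purple cross

(moved 0.9)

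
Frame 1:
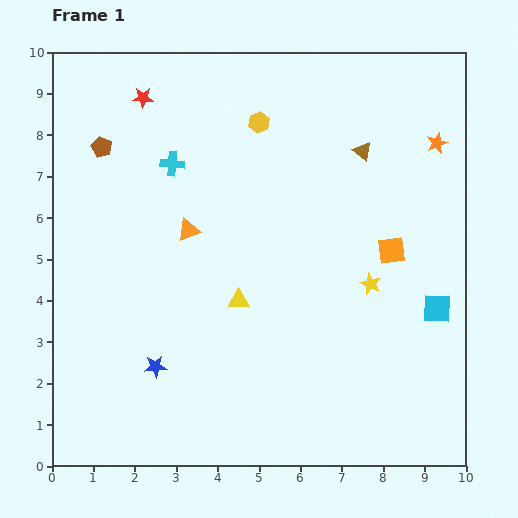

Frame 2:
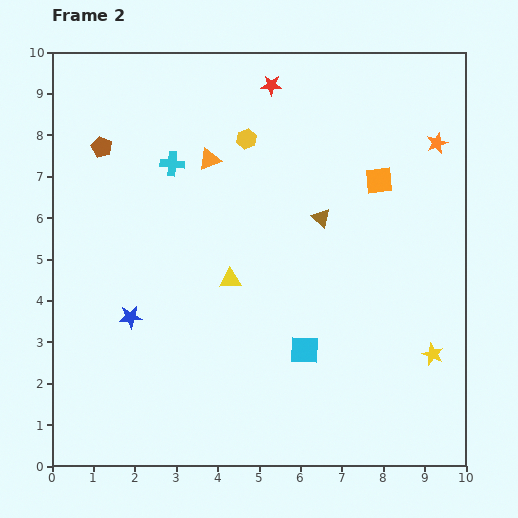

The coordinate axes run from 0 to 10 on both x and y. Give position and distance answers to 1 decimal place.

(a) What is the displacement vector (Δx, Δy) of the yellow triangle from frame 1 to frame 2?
(-0.2, 0.5)

The yellow triangle was at (4.5, 4.0) in frame 1 and (4.3, 4.5) in frame 2.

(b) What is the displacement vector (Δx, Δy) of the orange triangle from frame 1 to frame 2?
(0.5, 1.7)

The orange triangle was at (3.3, 5.7) in frame 1 and (3.8, 7.4) in frame 2.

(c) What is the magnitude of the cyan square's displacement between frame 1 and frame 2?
3.4

The cyan square moved from (9.3, 3.8) to (6.1, 2.8), a distance of √(3.2² + 1.0²) ≈ 3.4.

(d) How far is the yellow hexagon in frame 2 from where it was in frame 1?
0.5

The yellow hexagon moved from (5.0, 8.3) to (4.7, 7.9), a distance of √(0.3² + 0.4²) ≈ 0.5.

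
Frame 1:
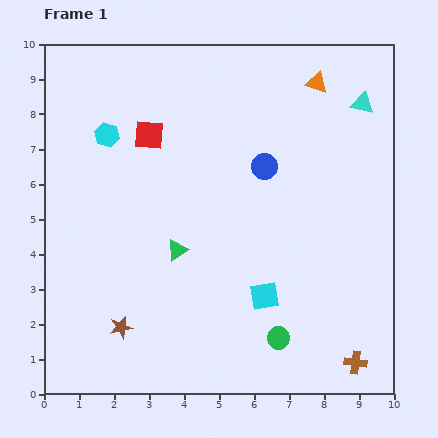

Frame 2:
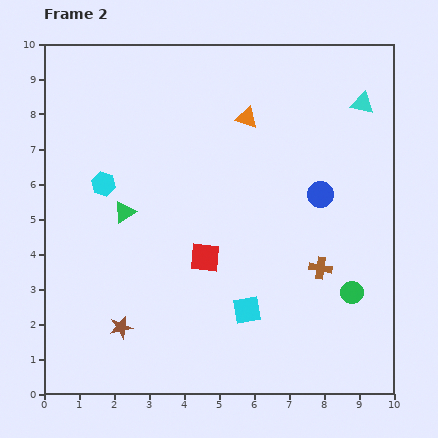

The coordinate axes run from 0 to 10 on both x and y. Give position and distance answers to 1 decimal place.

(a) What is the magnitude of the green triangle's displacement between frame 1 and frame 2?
1.9

The green triangle moved from (3.8, 4.1) to (2.3, 5.2), a distance of √(1.5² + 1.1²) ≈ 1.9.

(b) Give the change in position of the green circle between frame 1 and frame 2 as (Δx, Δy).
(2.1, 1.3)

The green circle was at (6.7, 1.6) in frame 1 and (8.8, 2.9) in frame 2.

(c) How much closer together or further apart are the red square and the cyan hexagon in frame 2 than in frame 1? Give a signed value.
+2.4

Distance in frame 1: 1.2. Distance in frame 2: 3.6.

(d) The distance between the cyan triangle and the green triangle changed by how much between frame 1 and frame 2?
+0.7

Distance in frame 1: 6.8. Distance in frame 2: 7.5.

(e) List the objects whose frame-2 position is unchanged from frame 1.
the cyan triangle, the brown star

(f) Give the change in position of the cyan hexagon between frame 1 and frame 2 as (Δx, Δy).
(-0.1, -1.4)

The cyan hexagon was at (1.8, 7.4) in frame 1 and (1.7, 6.0) in frame 2.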